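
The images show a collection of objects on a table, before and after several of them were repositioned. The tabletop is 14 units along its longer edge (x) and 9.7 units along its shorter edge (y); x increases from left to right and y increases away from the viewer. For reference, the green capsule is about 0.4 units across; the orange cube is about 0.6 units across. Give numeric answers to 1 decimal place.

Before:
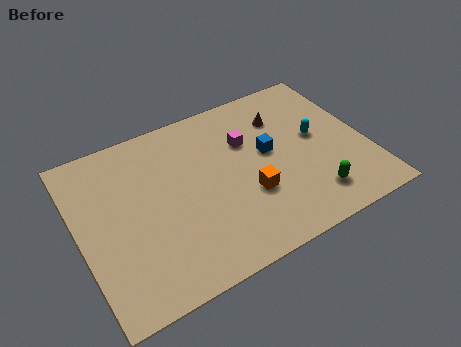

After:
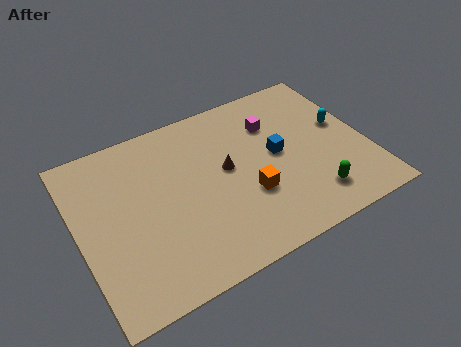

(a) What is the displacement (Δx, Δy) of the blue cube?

(0.4, -0.3)

The blue cube started near (9.3, 5.4) and ended near (9.7, 5.1).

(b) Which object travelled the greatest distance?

the brown cone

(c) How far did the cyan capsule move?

1.3

The cyan capsule moved from about (11.7, 5.3) to (13.0, 5.5), a distance of √(1.3² + 0.2²) ≈ 1.3.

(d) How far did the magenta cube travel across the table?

1.5

The magenta cube was near (8.4, 6.5) before and (9.8, 7.0) after, so it travelled √(1.4² + 0.5²) ≈ 1.5 units.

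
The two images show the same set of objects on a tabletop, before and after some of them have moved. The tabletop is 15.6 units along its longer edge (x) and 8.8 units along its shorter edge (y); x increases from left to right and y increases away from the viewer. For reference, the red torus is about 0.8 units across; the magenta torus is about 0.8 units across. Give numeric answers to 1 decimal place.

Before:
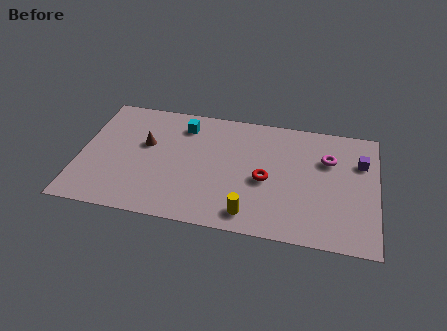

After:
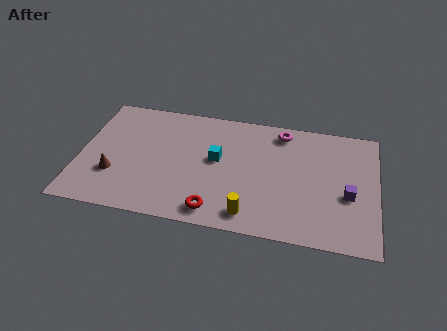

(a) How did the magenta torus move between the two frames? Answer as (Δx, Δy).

(-2.5, 1.6)

The magenta torus started near (13.0, 6.0) and ended near (10.5, 7.6).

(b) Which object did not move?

the yellow cylinder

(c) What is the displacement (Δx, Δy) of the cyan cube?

(1.9, -2.2)

From the two frames, the cyan cube sits at roughly (5.3, 7.1) before and (7.2, 4.9) after.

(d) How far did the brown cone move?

2.9

The brown cone was near (3.4, 5.3) before and (1.9, 2.8) after, so it travelled √(1.5² + 2.5²) ≈ 2.9 units.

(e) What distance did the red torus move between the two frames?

3.7

The red torus moved from about (9.8, 3.9) to (7.3, 1.2), a distance of √(2.5² + 2.7²) ≈ 3.7.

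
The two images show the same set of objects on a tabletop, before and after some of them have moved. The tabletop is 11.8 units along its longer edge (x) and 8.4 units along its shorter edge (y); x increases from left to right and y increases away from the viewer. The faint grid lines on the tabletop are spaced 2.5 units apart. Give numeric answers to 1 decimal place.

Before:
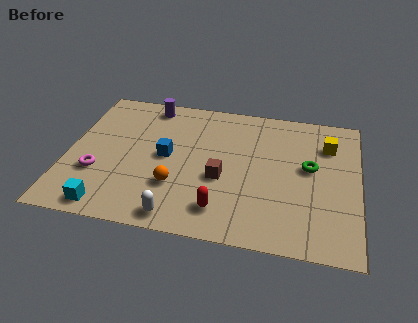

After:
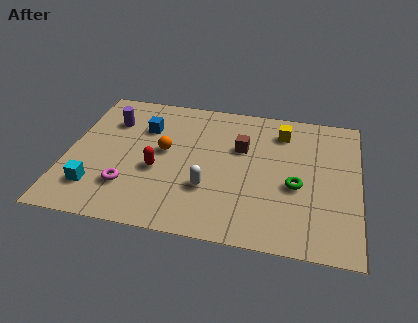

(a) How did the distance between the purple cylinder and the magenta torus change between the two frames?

-0.9

The distance was about 4.9 in the first image and 4.0 in the second, so they moved 0.9 units closer together.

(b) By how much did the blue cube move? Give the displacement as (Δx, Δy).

(-1.0, 1.6)

From the two frames, the blue cube sits at roughly (4.0, 4.3) before and (3.0, 5.9) after.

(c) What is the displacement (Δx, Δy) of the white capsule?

(1.1, 1.8)

From the two frames, the white capsule sits at roughly (4.7, 0.9) before and (5.8, 2.7) after.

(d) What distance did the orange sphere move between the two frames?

2.1

From (4.5, 2.6) to (3.9, 4.6), the orange sphere covered √(0.6² + 2.0²) ≈ 2.1 units.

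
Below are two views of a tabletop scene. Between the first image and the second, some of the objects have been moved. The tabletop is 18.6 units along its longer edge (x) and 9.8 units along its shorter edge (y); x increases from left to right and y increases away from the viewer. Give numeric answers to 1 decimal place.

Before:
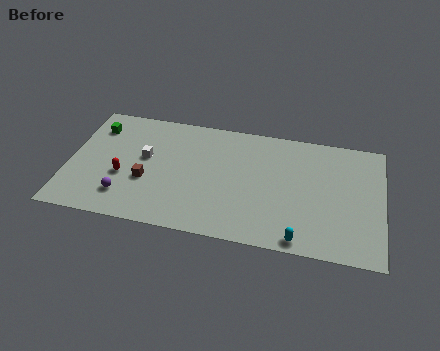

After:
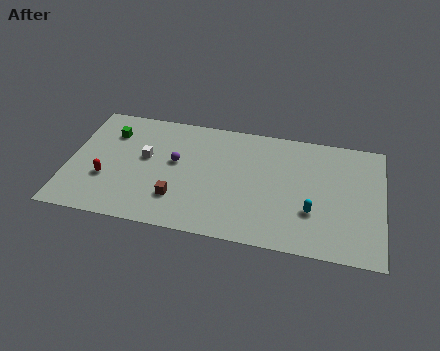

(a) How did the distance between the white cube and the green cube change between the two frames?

-0.9

The distance was about 3.7 in the first image and 2.8 in the second, so they moved 0.9 units closer together.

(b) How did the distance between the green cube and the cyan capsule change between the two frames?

-1.3

Before: roughly 14.2 units apart; after: 12.9. That's 1.3 units closer together.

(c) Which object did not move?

the white cube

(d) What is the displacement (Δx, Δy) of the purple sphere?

(2.8, 3.4)

The purple sphere was at about (3.5, 2.2) and moved to about (6.3, 5.6).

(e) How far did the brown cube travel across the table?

2.2

The brown cube was near (4.7, 3.7) before and (6.6, 2.6) after, so it travelled √(1.9² + 1.1²) ≈ 2.2 units.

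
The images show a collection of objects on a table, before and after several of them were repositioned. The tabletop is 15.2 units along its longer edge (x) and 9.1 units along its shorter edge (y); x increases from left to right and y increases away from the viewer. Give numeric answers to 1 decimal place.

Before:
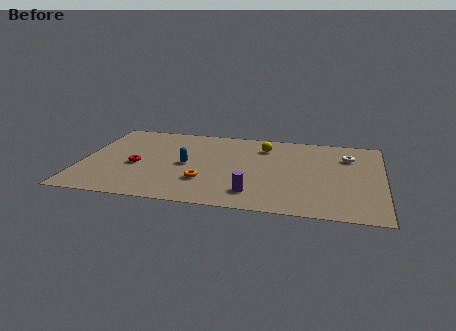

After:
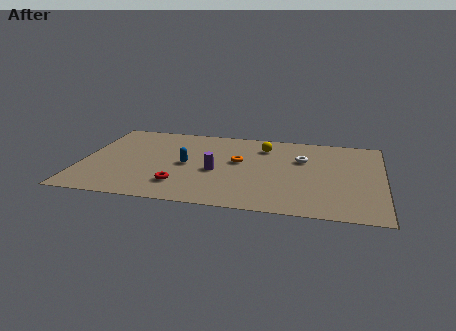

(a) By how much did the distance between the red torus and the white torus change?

-3.8

They were about 11.0 units apart before and 7.2 after — 3.8 units closer together.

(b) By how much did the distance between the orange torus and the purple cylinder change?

-1.0

Before: roughly 2.7 units apart; after: 1.7. That's 1.0 units closer together.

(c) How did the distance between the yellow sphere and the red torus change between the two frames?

-0.7

They were about 7.1 units apart before and 6.4 after — 0.7 units closer together.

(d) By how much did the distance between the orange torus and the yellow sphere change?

-3.0

The distance was about 5.2 in the first image and 2.2 in the second, so they moved 3.0 units closer together.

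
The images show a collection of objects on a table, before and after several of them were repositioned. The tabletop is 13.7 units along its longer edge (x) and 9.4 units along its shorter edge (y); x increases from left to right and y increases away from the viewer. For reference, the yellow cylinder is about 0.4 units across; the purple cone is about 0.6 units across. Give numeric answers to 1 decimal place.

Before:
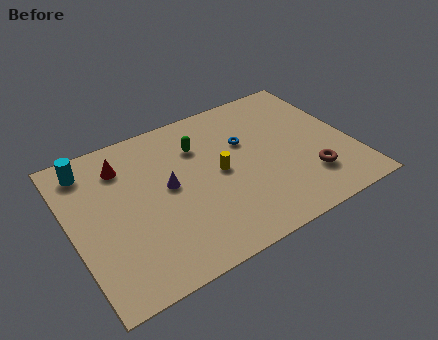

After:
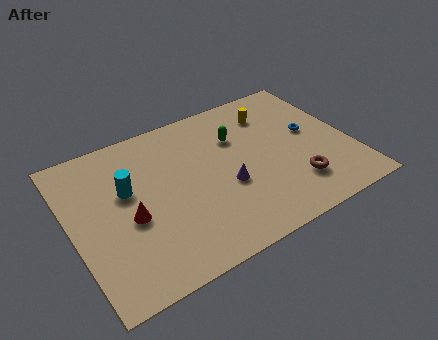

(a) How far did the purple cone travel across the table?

3.0

The purple cone moved from about (4.7, 5.0) to (7.4, 3.7), a distance of √(2.7² + 1.3²) ≈ 3.0.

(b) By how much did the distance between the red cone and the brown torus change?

-1.7

They were about 9.8 units apart before and 8.1 after — 1.7 units closer together.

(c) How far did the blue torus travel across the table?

3.3

The blue torus was near (8.7, 6.0) before and (11.9, 5.2) after, so it travelled √(3.2² + 0.8²) ≈ 3.3 units.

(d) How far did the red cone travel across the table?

3.3

From (2.8, 7.3) to (2.7, 4.0), the red cone covered √(0.1² + 3.3²) ≈ 3.3 units.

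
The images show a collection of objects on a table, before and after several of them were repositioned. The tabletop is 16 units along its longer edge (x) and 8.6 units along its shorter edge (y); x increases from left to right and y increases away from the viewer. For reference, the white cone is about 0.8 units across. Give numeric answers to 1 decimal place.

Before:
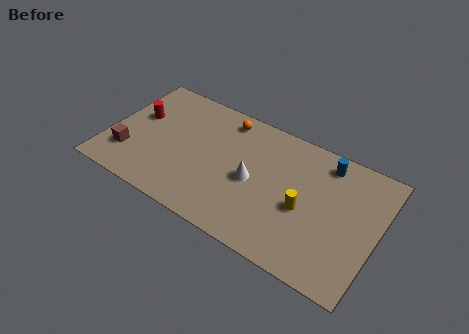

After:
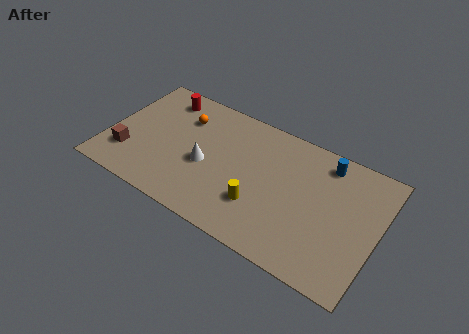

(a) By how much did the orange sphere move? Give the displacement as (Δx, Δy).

(-2.4, -1.1)

From the two frames, the orange sphere sits at roughly (6.5, 7.4) before and (4.1, 6.3) after.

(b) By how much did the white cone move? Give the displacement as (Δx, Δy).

(-2.8, -0.3)

The white cone started near (8.7, 4.0) and ended near (5.9, 3.7).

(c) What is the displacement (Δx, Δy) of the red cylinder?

(1.2, 2.0)

From the two frames, the red cylinder sits at roughly (1.5, 5.2) before and (2.7, 7.2) after.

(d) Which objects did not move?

the blue cylinder and the brown cube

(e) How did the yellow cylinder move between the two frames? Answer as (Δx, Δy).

(-2.5, -1.1)

From the two frames, the yellow cylinder sits at roughly (11.8, 3.7) before and (9.3, 2.6) after.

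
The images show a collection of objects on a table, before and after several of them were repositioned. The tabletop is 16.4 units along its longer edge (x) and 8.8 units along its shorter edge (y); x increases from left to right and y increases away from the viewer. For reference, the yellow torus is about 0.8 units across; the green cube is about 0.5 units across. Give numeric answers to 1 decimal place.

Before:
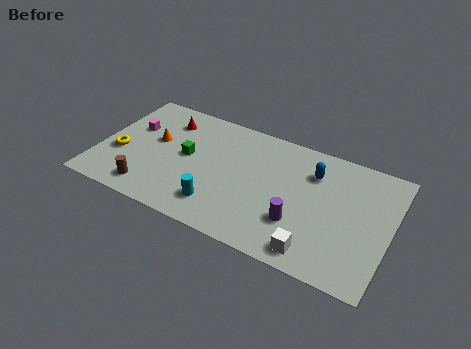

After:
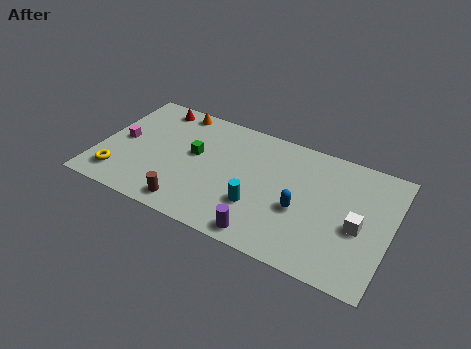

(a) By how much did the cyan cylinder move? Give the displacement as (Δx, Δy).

(2.1, 0.9)

The cyan cylinder started near (7.1, 1.9) and ended near (9.2, 2.8).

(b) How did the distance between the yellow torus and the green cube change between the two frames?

+1.2

They were about 3.9 units apart before and 5.1 after — 1.2 units further apart.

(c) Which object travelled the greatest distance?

the white cube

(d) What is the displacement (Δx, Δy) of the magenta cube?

(-0.4, -1.2)

The magenta cube started near (1.6, 5.6) and ended near (1.2, 4.4).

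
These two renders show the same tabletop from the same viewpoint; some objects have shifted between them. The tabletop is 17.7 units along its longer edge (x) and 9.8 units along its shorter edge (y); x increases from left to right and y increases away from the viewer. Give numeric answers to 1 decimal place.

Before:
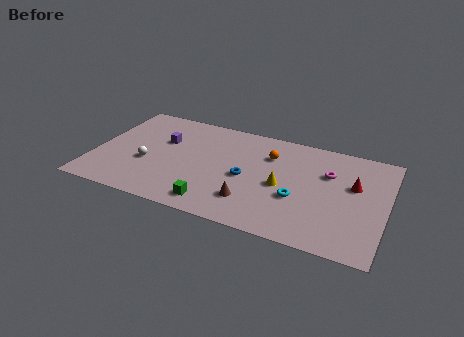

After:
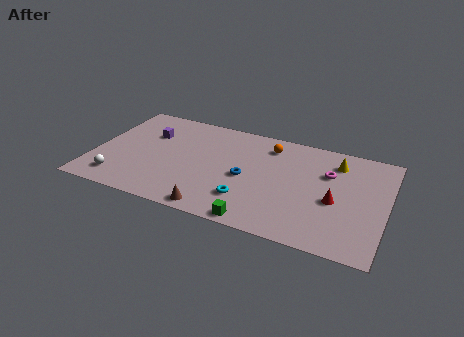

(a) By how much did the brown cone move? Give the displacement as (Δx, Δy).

(-2.0, -1.5)

The brown cone was at about (9.8, 2.4) and moved to about (7.8, 0.9).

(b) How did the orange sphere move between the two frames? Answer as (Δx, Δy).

(-0.1, 0.9)

From the two frames, the orange sphere sits at roughly (10.5, 7.1) before and (10.4, 8.0) after.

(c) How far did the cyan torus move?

3.1

The cyan torus moved from about (12.5, 3.7) to (9.6, 2.5), a distance of √(2.9² + 1.2²) ≈ 3.1.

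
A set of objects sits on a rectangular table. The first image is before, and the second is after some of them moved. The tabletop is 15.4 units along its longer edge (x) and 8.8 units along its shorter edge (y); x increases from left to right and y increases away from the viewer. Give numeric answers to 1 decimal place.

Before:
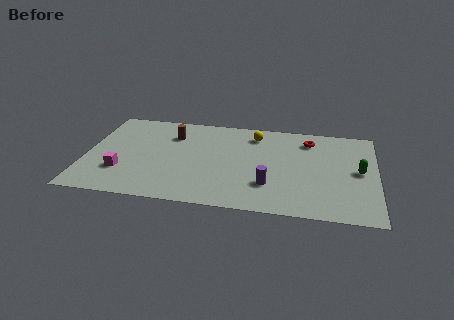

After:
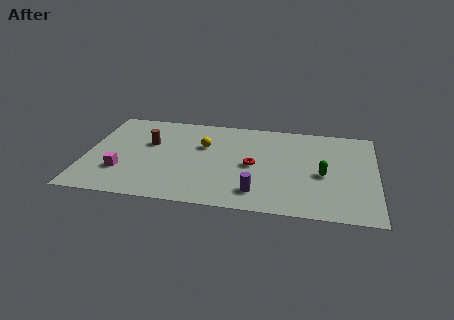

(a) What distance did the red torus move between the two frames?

4.1

From (11.8, 7.1) to (8.9, 4.2), the red torus covered √(2.9² + 2.9²) ≈ 4.1 units.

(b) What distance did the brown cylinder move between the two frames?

1.6

The brown cylinder was near (4.5, 6.5) before and (3.3, 5.5) after, so it travelled √(1.2² + 1.0²) ≈ 1.6 units.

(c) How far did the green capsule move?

2.0

From (14.5, 4.5) to (12.6, 3.9), the green capsule covered √(1.9² + 0.6²) ≈ 2.0 units.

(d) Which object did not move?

the magenta cube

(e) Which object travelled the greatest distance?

the red torus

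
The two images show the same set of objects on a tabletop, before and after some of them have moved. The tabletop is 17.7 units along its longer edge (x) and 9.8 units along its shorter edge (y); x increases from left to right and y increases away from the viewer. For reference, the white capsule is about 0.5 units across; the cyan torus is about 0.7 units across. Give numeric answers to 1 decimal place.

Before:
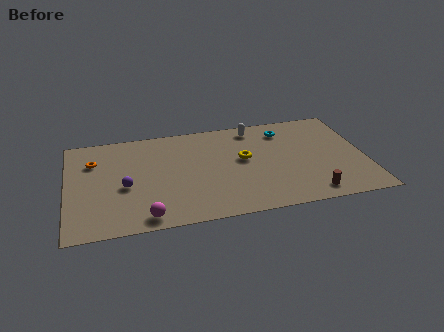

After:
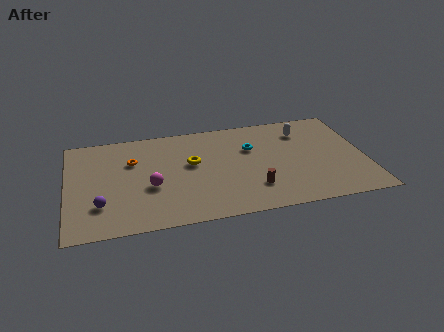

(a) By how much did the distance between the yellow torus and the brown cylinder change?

-0.9

The distance was about 5.6 in the first image and 4.7 in the second, so they moved 0.9 units closer together.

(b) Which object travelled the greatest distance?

the brown cylinder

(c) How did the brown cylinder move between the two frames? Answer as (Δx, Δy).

(-3.3, 1.2)

The brown cylinder started near (14.2, 1.3) and ended near (10.9, 2.5).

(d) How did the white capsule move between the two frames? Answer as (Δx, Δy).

(2.9, -0.9)

The white capsule started near (11.3, 8.5) and ended near (14.2, 7.6).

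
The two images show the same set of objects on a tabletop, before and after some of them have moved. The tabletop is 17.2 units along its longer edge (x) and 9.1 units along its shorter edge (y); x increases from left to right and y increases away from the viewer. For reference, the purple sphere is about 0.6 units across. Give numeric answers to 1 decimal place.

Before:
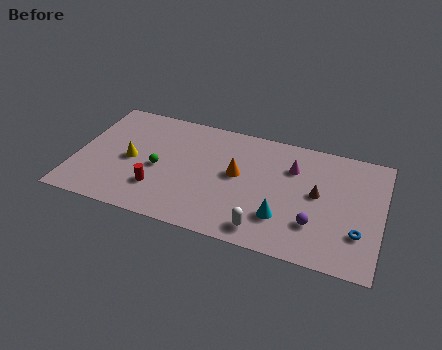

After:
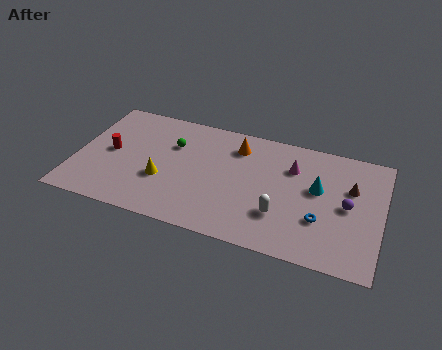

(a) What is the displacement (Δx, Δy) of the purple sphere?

(1.7, 1.9)

The purple sphere started near (13.6, 2.6) and ended near (15.3, 4.5).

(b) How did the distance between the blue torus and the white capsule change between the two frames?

-3.1

Before: roughly 5.3 units apart; after: 2.2. That's 3.1 units closer together.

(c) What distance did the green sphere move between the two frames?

2.2

From (4.7, 4.1) to (5.3, 6.2), the green sphere covered √(0.6² + 2.1²) ≈ 2.2 units.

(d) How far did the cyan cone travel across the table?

3.3

From (11.8, 2.5) to (13.6, 5.3), the cyan cone covered √(1.8² + 2.8²) ≈ 3.3 units.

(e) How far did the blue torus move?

2.1

The blue torus moved from about (16.0, 2.7) to (13.9, 3.0), a distance of √(2.1² + 0.3²) ≈ 2.1.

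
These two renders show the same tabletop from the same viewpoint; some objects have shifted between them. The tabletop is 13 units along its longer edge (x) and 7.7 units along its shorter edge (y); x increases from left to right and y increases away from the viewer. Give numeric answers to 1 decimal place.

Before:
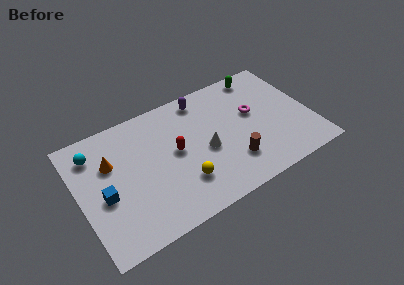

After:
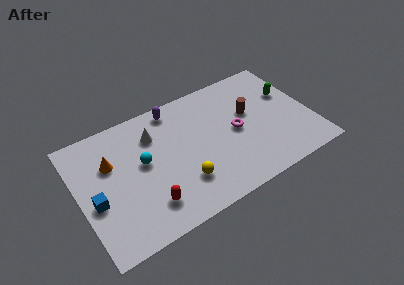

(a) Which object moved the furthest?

the white cone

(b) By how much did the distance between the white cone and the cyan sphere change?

-4.9

The distance was about 6.5 in the first image and 1.6 in the second, so they moved 4.9 units closer together.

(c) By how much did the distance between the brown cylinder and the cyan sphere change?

-2.2

The distance was about 8.3 in the first image and 6.1 in the second, so they moved 2.2 units closer together.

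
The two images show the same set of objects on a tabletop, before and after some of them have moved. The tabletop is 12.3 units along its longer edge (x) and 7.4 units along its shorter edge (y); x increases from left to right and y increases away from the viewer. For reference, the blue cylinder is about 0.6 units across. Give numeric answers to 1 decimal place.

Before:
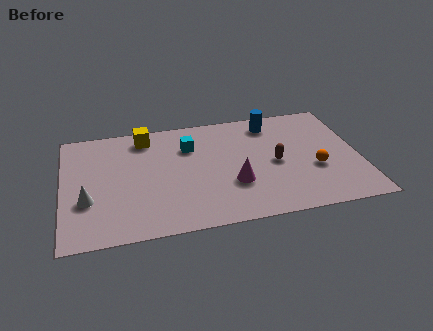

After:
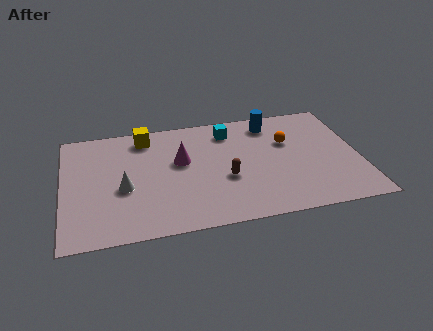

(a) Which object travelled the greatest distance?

the magenta cone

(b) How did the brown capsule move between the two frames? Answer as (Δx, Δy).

(-2.1, -0.6)

The brown capsule was at about (8.8, 3.5) and moved to about (6.7, 2.9).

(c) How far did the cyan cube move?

1.8

The cyan cube moved from about (5.3, 5.3) to (7.0, 6.0), a distance of √(1.7² + 0.7²) ≈ 1.8.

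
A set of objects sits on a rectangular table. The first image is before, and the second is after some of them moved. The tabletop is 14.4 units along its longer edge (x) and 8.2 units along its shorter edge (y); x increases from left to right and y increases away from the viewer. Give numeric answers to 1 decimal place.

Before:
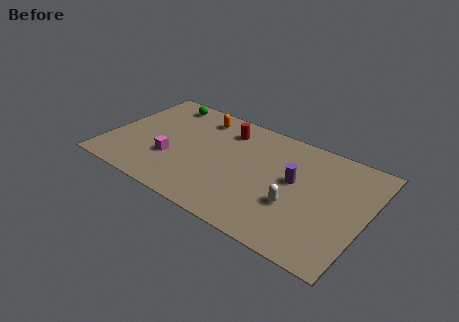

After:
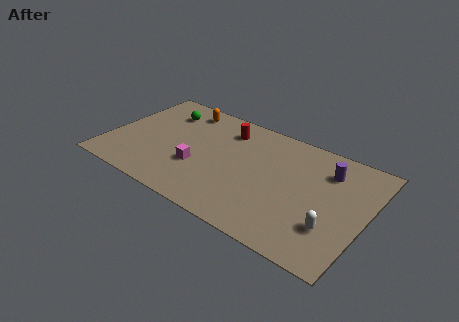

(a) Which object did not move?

the red cylinder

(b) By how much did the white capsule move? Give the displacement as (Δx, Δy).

(2.1, -0.5)

From the two frames, the white capsule sits at roughly (10.7, 2.9) before and (12.8, 2.4) after.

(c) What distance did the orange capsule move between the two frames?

1.0

The orange capsule was near (4.6, 6.8) before and (3.6, 7.0) after, so it travelled √(1.0² + 0.2²) ≈ 1.0 units.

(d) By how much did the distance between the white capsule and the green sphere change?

+1.6

They were about 9.3 units apart before and 10.9 after — 1.6 units further apart.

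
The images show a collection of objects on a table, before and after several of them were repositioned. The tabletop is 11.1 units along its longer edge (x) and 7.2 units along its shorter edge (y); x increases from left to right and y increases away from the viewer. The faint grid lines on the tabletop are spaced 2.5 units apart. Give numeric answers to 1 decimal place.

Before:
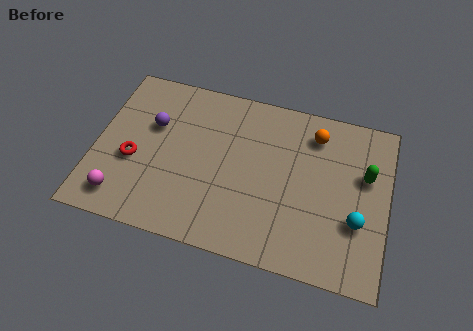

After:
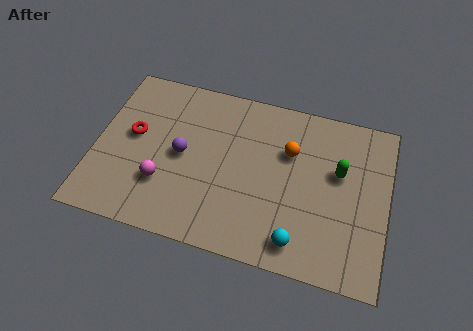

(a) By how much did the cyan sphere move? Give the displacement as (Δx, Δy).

(-2.1, -1.4)

The cyan sphere started near (10.0, 2.5) and ended near (7.9, 1.1).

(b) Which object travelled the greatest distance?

the cyan sphere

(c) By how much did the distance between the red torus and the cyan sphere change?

-1.4

They were about 8.5 units apart before and 7.1 after — 1.4 units closer together.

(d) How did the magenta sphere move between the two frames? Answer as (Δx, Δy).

(1.5, 1.0)

From the two frames, the magenta sphere sits at roughly (1.2, 1.2) before and (2.7, 2.2) after.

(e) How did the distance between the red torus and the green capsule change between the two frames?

-1.0

The distance was about 8.8 in the first image and 7.8 in the second, so they moved 1.0 units closer together.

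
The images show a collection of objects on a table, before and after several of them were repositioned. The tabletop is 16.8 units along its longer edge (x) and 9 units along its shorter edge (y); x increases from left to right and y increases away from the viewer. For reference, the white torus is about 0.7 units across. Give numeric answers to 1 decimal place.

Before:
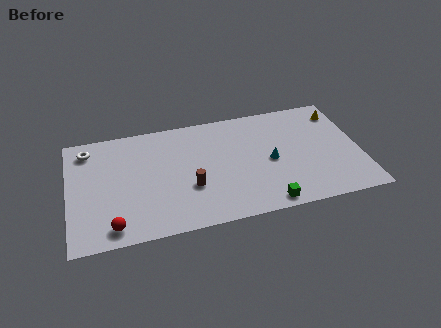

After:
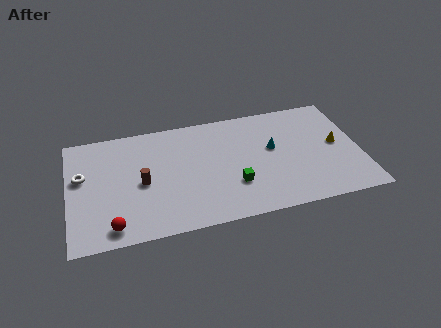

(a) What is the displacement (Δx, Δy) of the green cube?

(-1.7, 1.9)

From the two frames, the green cube sits at roughly (11.1, 0.9) before and (9.4, 2.8) after.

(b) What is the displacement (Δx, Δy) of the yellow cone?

(-0.4, -2.6)

The yellow cone was at about (15.9, 7.3) and moved to about (15.5, 4.7).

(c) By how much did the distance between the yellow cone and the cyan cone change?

-1.6

They were about 5.3 units apart before and 3.7 after — 1.6 units closer together.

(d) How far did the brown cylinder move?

2.9

The brown cylinder moved from about (6.9, 3.2) to (4.2, 4.2), a distance of √(2.7² + 1.0²) ≈ 2.9.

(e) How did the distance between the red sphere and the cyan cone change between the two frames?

+0.5

They were about 9.7 units apart before and 10.2 after — 0.5 units further apart.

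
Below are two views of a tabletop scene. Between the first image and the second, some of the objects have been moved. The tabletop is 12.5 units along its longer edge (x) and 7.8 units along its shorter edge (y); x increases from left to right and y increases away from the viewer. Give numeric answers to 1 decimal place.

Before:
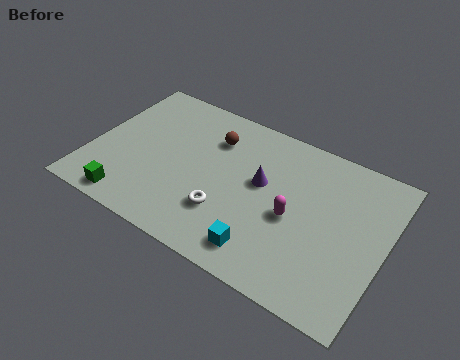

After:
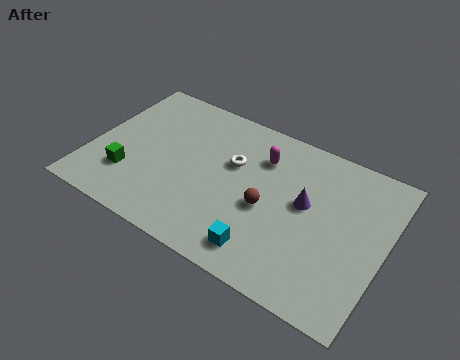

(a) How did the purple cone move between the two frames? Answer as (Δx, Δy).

(1.9, -0.1)

From the two frames, the purple cone sits at roughly (7.2, 4.5) before and (9.1, 4.4) after.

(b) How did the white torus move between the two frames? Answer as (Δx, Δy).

(-0.1, 2.6)

The white torus was at about (6.0, 2.3) and moved to about (5.9, 4.9).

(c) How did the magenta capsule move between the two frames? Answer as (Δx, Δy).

(-1.7, 2.3)

The magenta capsule was at about (8.7, 3.5) and moved to about (7.0, 5.8).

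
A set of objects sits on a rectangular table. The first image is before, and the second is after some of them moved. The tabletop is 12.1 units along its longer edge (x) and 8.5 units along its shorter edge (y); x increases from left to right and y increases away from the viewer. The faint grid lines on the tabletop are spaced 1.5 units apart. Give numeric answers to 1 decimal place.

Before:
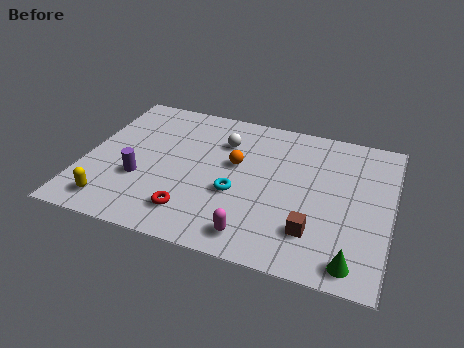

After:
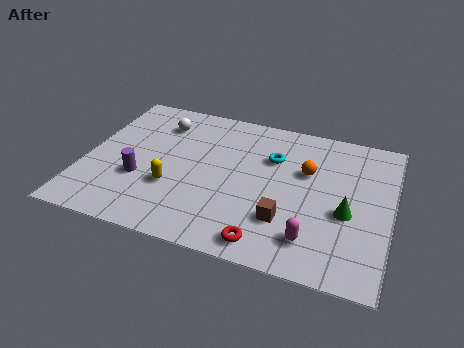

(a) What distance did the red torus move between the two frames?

3.1

From (4.5, 1.7) to (7.5, 1.0), the red torus covered √(3.0² + 0.7²) ≈ 3.1 units.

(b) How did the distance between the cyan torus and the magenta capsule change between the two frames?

+2.2

Before: roughly 2.3 units apart; after: 4.5. That's 2.2 units further apart.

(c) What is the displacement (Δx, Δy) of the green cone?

(-0.4, 2.5)

The green cone started near (10.8, 1.0) and ended near (10.4, 3.5).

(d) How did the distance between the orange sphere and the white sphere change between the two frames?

+4.8

Before: roughly 1.3 units apart; after: 6.1. That's 4.8 units further apart.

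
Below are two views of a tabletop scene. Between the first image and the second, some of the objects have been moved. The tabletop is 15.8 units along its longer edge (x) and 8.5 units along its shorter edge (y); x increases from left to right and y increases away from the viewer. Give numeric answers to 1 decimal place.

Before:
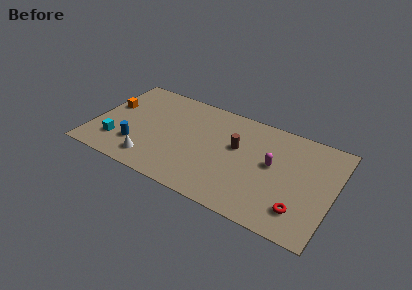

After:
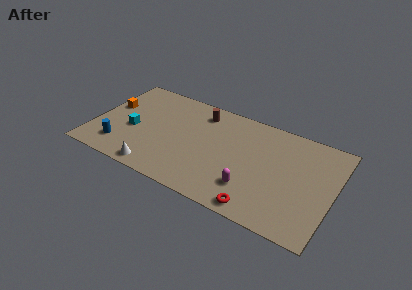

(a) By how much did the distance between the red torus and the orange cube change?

-2.1

Before: roughly 13.4 units apart; after: 11.3. That's 2.1 units closer together.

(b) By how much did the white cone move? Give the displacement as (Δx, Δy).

(0.4, -0.6)

The white cone started near (4.2, 1.5) and ended near (4.6, 0.9).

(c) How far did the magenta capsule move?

2.7

The magenta capsule was near (11.8, 4.7) before and (10.7, 2.2) after, so it travelled √(1.1² + 2.5²) ≈ 2.7 units.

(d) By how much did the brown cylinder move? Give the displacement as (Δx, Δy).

(-2.7, 1.9)

From the two frames, the brown cylinder sits at roughly (9.4, 5.1) before and (6.7, 7.0) after.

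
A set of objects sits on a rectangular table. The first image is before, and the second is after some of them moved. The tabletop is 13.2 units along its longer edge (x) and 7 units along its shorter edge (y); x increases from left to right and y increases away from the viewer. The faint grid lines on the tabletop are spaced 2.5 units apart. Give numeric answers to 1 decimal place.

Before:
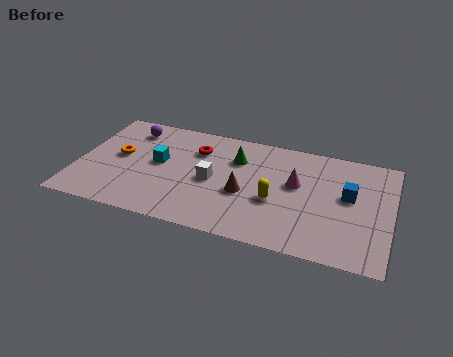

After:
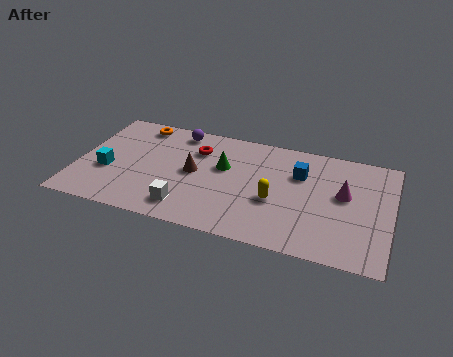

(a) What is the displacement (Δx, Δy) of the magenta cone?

(2.0, -0.1)

From the two frames, the magenta cone sits at roughly (9.2, 4.1) before and (11.2, 4.0) after.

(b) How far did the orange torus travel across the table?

2.4

The orange torus was near (1.7, 3.8) before and (2.3, 6.1) after, so it travelled √(0.6² + 2.3²) ≈ 2.4 units.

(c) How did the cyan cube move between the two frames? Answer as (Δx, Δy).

(-2.1, -1.1)

From the two frames, the cyan cube sits at roughly (3.4, 3.8) before and (1.3, 2.7) after.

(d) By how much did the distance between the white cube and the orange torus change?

+1.4

Before: roughly 4.0 units apart; after: 5.4. That's 1.4 units further apart.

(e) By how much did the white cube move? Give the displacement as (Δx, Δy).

(-0.9, -2.0)

The white cube started near (5.7, 3.3) and ended near (4.8, 1.3).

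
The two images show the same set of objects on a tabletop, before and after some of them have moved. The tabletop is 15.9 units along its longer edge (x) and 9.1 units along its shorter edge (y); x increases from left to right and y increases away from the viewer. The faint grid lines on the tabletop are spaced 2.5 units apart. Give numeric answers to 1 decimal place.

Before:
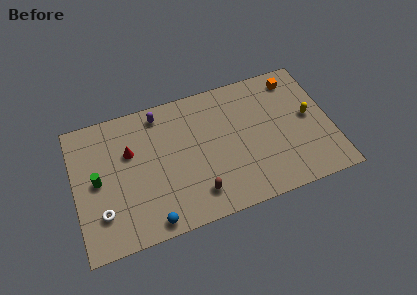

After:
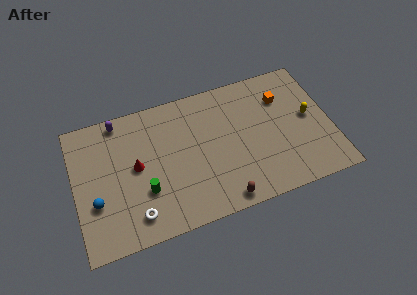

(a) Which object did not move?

the yellow capsule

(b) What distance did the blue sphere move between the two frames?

3.9

The blue sphere was near (4.4, 0.9) before and (1.2, 3.2) after, so it travelled √(3.2² + 2.3²) ≈ 3.9 units.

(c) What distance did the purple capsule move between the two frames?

2.5

The purple capsule moved from about (5.5, 7.9) to (3.0, 8.2), a distance of √(2.5² + 0.3²) ≈ 2.5.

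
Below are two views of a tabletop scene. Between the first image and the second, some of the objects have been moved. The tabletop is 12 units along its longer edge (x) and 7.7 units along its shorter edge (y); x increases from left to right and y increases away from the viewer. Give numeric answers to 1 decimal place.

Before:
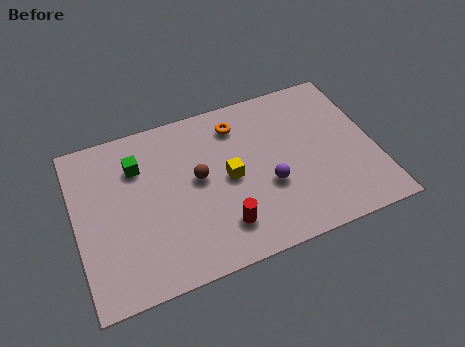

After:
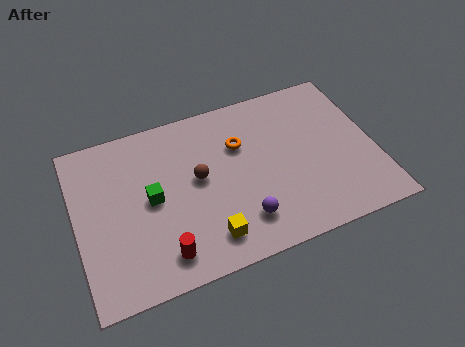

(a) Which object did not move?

the brown sphere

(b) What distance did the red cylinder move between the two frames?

2.4

From (5.6, 1.7) to (3.2, 1.3), the red cylinder covered √(2.4² + 0.4²) ≈ 2.4 units.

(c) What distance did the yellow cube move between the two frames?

2.6

The yellow cube was near (6.1, 3.8) before and (5.0, 1.4) after, so it travelled √(1.1² + 2.4²) ≈ 2.6 units.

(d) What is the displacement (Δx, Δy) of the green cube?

(0.4, -1.7)

The green cube was at about (2.6, 5.6) and moved to about (3.0, 3.9).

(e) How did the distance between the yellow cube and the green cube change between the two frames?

-0.7

They were about 3.9 units apart before and 3.2 after — 0.7 units closer together.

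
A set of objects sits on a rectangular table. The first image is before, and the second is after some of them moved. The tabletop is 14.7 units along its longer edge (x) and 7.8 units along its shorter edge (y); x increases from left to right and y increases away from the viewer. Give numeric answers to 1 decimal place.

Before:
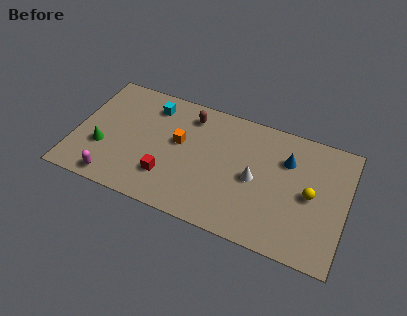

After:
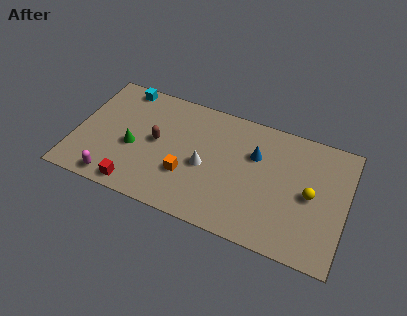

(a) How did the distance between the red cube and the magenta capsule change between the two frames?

-1.8

They were about 3.0 units apart before and 1.2 after — 1.8 units closer together.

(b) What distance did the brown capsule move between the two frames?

2.8

The brown capsule moved from about (6.0, 6.4) to (4.4, 4.1), a distance of √(1.6² + 2.3²) ≈ 2.8.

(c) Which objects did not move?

the magenta capsule and the yellow sphere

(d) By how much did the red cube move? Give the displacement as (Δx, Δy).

(-1.6, -1.2)

The red cube started near (5.2, 2.1) and ended near (3.6, 0.9).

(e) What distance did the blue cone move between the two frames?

1.7

From (11.4, 5.5) to (9.7, 5.2), the blue cone covered √(1.7² + 0.3²) ≈ 1.7 units.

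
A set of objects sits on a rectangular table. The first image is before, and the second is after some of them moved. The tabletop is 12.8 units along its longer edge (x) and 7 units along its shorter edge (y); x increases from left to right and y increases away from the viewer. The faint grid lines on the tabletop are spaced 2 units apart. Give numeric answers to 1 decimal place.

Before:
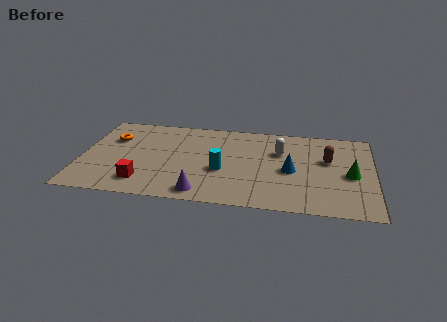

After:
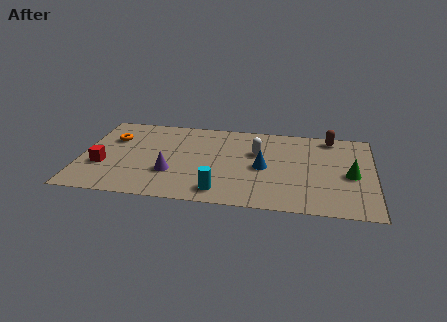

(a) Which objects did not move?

the orange torus and the green cone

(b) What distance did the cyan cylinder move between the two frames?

1.7

The cyan cylinder moved from about (6.2, 2.8) to (6.2, 1.1), a distance of √(0.0² + 1.7²) ≈ 1.7.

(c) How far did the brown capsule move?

1.9

The brown capsule moved from about (10.8, 4.3) to (10.9, 6.2), a distance of √(0.1² + 1.9²) ≈ 1.9.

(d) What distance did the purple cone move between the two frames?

2.0

From (5.4, 0.9) to (4.0, 2.3), the purple cone covered √(1.4² + 1.4²) ≈ 2.0 units.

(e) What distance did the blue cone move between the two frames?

1.2

From (9.2, 3.2) to (8.0, 3.3), the blue cone covered √(1.2² + 0.1²) ≈ 1.2 units.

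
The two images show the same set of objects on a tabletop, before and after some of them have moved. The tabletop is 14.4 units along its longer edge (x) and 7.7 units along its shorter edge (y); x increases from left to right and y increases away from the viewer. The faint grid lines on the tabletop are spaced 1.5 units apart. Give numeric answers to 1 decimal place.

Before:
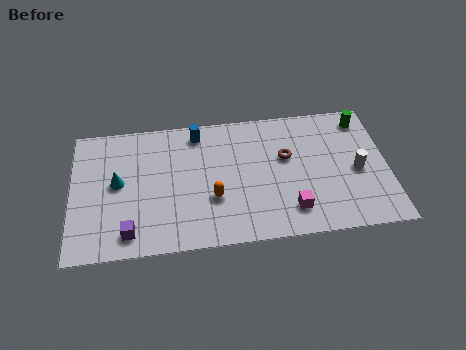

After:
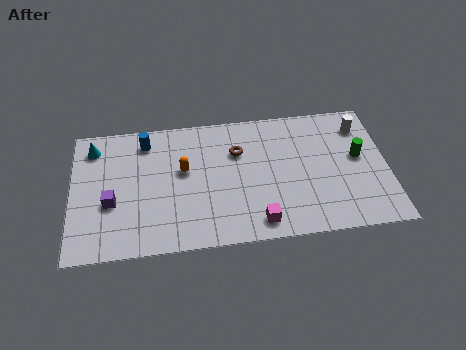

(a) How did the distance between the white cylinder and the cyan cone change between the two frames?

+1.4

Before: roughly 10.9 units apart; after: 12.3. That's 1.4 units further apart.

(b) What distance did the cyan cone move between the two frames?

2.5

The cyan cone moved from about (2.1, 4.1) to (1.0, 6.3), a distance of √(1.1² + 2.2²) ≈ 2.5.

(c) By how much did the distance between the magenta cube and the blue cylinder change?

+0.8

They were about 6.5 units apart before and 7.3 after — 0.8 units further apart.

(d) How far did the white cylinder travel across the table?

2.6

The white cylinder was near (13.0, 3.5) before and (13.3, 6.1) after, so it travelled √(0.3² + 2.6²) ≈ 2.6 units.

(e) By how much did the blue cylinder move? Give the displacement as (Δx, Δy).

(-2.4, -0.2)

The blue cylinder was at about (5.8, 6.6) and moved to about (3.4, 6.4).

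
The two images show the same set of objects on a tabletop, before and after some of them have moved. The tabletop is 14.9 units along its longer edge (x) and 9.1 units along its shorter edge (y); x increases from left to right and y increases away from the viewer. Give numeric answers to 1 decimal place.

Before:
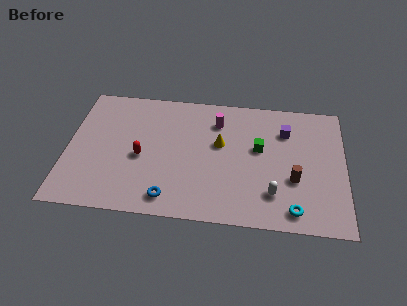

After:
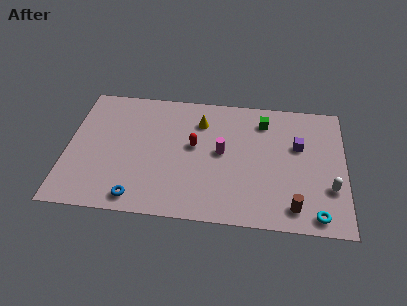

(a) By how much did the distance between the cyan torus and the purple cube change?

-0.7

The distance was about 5.5 in the first image and 4.8 in the second, so they moved 0.7 units closer together.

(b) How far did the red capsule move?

3.0

The red capsule was near (4.0, 4.0) before and (6.8, 5.1) after, so it travelled √(2.8² + 1.1²) ≈ 3.0 units.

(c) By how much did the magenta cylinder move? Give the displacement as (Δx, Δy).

(0.3, -2.2)

From the two frames, the magenta cylinder sits at roughly (8.0, 7.0) before and (8.3, 4.8) after.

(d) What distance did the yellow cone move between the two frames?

1.9

From (8.2, 5.4) to (7.1, 6.9), the yellow cone covered √(1.1² + 1.5²) ≈ 1.9 units.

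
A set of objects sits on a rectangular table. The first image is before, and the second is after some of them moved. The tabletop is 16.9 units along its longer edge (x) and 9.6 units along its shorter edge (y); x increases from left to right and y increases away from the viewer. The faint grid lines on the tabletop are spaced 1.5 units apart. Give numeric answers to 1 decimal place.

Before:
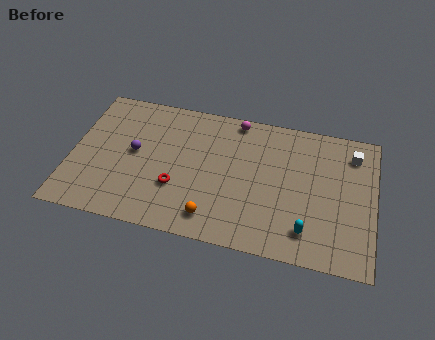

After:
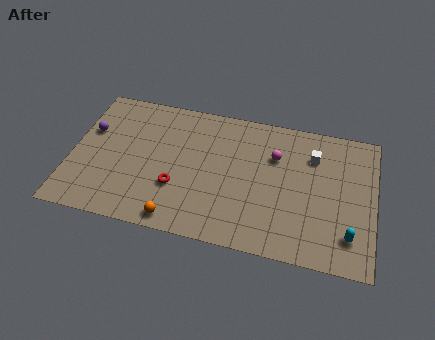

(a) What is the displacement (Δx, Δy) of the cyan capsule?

(2.3, 0.2)

The cyan capsule was at about (13.3, 1.9) and moved to about (15.6, 2.1).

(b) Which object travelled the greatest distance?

the magenta sphere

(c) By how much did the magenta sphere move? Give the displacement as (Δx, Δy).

(2.3, -2.1)

The magenta sphere started near (9.0, 8.7) and ended near (11.3, 6.6).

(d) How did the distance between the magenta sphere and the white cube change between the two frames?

-4.5

The distance was about 6.7 in the first image and 2.2 in the second, so they moved 4.5 units closer together.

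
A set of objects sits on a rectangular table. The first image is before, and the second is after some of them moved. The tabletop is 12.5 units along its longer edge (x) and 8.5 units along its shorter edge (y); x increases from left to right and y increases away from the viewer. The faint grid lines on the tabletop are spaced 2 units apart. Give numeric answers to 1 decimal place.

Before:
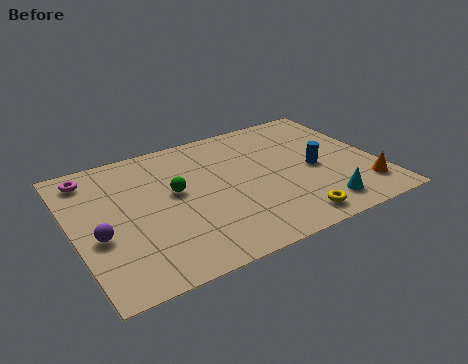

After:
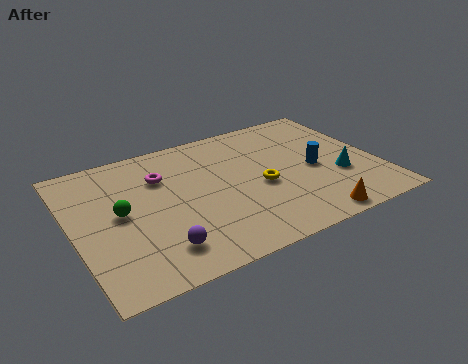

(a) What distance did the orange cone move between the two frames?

2.6

From (11.6, 1.8) to (9.2, 0.8), the orange cone covered √(2.4² + 1.0²) ≈ 2.6 units.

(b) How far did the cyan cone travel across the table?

1.9

The cyan cone was near (9.7, 1.4) before and (10.8, 3.0) after, so it travelled √(1.1² + 1.6²) ≈ 1.9 units.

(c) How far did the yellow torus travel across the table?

2.7

From (8.4, 1.1) to (7.6, 3.7), the yellow torus covered √(0.8² + 2.6²) ≈ 2.7 units.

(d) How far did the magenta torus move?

3.0

From (1.0, 7.2) to (3.8, 6.0), the magenta torus covered √(2.8² + 1.2²) ≈ 3.0 units.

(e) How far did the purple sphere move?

2.8

The purple sphere was near (0.9, 3.4) before and (3.1, 1.7) after, so it travelled √(2.2² + 1.7²) ≈ 2.8 units.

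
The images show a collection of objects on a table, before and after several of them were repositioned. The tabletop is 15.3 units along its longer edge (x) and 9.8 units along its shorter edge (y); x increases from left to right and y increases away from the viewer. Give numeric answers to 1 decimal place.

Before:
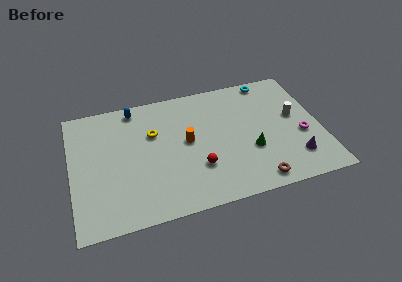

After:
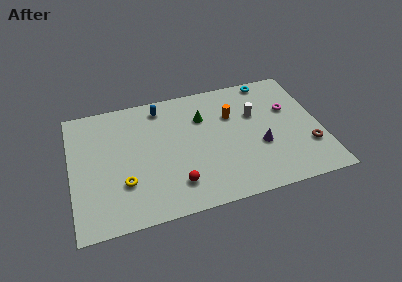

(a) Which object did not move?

the cyan torus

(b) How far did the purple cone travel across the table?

2.5

From (13.5, 2.2) to (11.5, 3.7), the purple cone covered √(2.0² + 1.5²) ≈ 2.5 units.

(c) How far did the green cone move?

4.3

The green cone moved from about (10.9, 3.5) to (8.2, 6.9), a distance of √(2.7² + 3.4²) ≈ 4.3.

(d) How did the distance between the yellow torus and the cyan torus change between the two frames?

+3.3

Before: roughly 7.8 units apart; after: 11.1. That's 3.3 units further apart.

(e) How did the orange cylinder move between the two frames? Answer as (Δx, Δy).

(2.9, 1.4)

The orange cylinder started near (7.1, 5.2) and ended near (10.0, 6.6).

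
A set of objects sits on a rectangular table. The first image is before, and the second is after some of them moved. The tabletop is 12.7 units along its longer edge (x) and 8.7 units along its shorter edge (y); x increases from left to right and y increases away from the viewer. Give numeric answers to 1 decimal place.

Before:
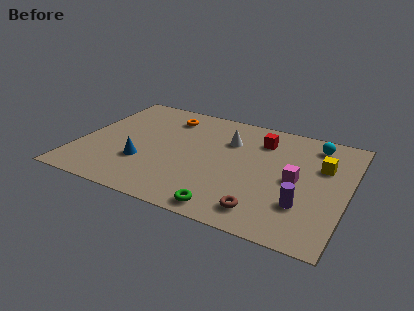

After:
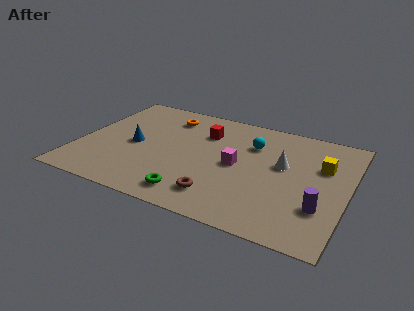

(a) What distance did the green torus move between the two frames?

1.7

From (7.5, 0.9) to (5.8, 1.3), the green torus covered √(1.7² + 0.4²) ≈ 1.7 units.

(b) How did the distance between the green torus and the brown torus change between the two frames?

-0.4

They were about 1.7 units apart before and 1.3 after — 0.4 units closer together.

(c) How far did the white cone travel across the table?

2.9

The white cone moved from about (6.9, 6.1) to (9.6, 5.1), a distance of √(2.7² + 1.0²) ≈ 2.9.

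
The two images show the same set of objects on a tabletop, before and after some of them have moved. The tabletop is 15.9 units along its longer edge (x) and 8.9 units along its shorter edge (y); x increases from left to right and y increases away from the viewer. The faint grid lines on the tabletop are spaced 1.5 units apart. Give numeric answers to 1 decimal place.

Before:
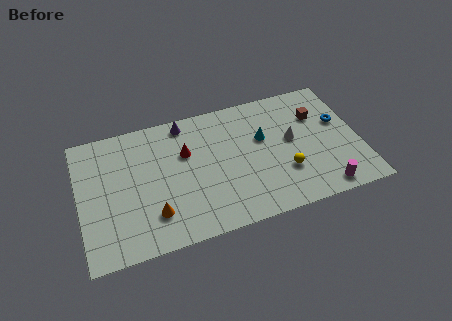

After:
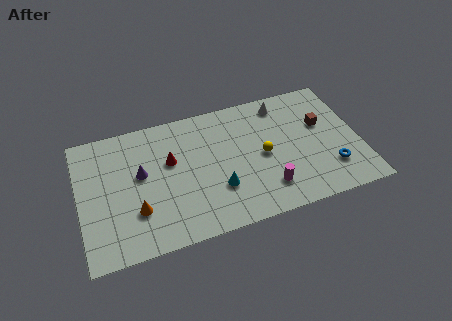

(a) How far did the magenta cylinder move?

3.3

From (13.5, 1.0) to (10.4, 2.0), the magenta cylinder covered √(3.1² + 1.0²) ≈ 3.3 units.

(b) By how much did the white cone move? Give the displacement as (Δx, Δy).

(-0.3, 2.7)

The white cone was at about (12.1, 4.9) and moved to about (11.8, 7.6).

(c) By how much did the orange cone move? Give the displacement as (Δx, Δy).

(-0.9, 0.5)

From the two frames, the orange cone sits at roughly (4.0, 2.2) before and (3.1, 2.7) after.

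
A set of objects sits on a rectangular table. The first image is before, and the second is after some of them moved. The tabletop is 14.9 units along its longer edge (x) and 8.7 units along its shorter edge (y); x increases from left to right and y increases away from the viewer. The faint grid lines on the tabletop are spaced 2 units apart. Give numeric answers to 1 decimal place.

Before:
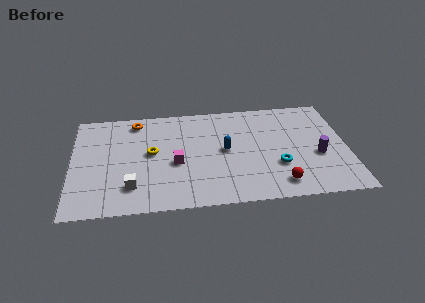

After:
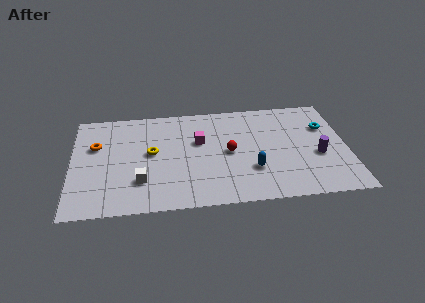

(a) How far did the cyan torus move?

4.0

The cyan torus moved from about (11.1, 2.9) to (13.8, 5.9), a distance of √(2.7² + 3.0²) ≈ 4.0.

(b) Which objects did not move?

the yellow torus and the purple cylinder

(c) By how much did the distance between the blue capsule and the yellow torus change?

+1.8

They were about 4.0 units apart before and 5.8 after — 1.8 units further apart.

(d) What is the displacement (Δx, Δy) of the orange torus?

(-2.2, -1.9)

The orange torus started near (3.5, 7.5) and ended near (1.3, 5.6).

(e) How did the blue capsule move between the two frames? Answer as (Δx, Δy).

(1.4, -1.8)

From the two frames, the blue capsule sits at roughly (8.3, 4.5) before and (9.7, 2.7) after.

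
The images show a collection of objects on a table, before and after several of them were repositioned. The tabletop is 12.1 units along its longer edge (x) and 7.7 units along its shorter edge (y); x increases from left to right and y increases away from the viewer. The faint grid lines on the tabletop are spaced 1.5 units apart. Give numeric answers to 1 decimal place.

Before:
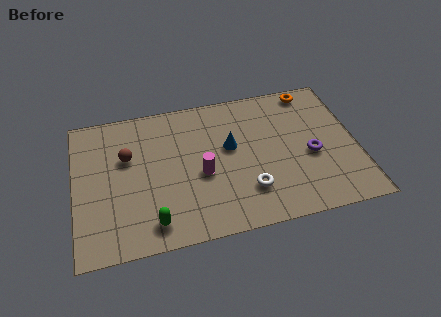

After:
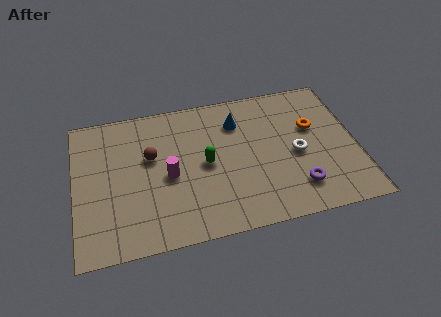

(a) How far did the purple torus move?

1.7

The purple torus moved from about (10.1, 3.3) to (9.4, 1.7), a distance of √(0.7² + 1.6²) ≈ 1.7.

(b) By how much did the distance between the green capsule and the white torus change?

-0.3

Before: roughly 4.2 units apart; after: 3.9. That's 0.3 units closer together.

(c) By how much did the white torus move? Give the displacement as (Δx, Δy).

(2.2, 1.5)

The white torus was at about (7.3, 2.0) and moved to about (9.5, 3.5).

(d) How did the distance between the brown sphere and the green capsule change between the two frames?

-1.3

They were about 3.8 units apart before and 2.5 after — 1.3 units closer together.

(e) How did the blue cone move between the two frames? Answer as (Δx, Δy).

(0.4, 1.3)

The blue cone was at about (6.7, 4.5) and moved to about (7.1, 5.8).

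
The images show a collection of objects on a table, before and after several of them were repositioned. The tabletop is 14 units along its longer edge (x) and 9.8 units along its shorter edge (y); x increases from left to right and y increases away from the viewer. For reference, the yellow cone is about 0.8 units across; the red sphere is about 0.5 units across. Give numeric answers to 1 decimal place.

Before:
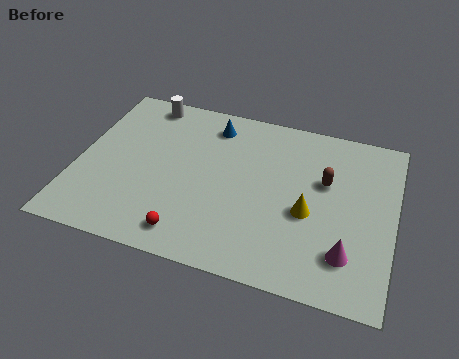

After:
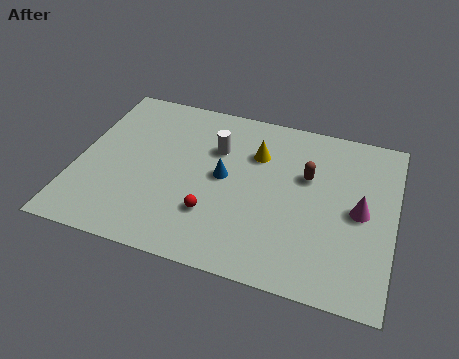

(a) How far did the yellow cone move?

3.8

The yellow cone moved from about (10.3, 4.1) to (7.8, 6.9), a distance of √(2.5² + 2.8²) ≈ 3.8.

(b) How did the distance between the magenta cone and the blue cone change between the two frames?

-2.6

The distance was about 8.6 in the first image and 6.0 in the second, so they moved 2.6 units closer together.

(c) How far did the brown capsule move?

0.8

The brown capsule was near (10.9, 6.1) before and (10.1, 6.2) after, so it travelled √(0.8² + 0.1²) ≈ 0.8 units.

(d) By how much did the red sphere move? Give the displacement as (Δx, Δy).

(0.9, 1.4)

From the two frames, the red sphere sits at roughly (5.3, 1.4) before and (6.2, 2.8) after.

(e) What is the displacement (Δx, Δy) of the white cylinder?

(3.4, -2.0)

The white cylinder started near (2.6, 8.7) and ended near (6.0, 6.7).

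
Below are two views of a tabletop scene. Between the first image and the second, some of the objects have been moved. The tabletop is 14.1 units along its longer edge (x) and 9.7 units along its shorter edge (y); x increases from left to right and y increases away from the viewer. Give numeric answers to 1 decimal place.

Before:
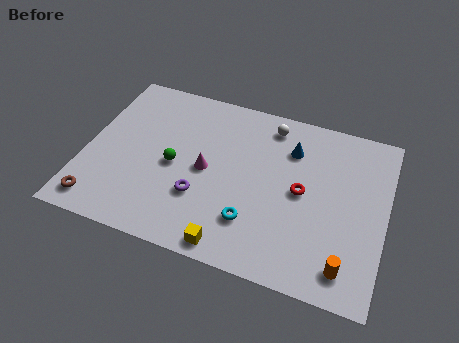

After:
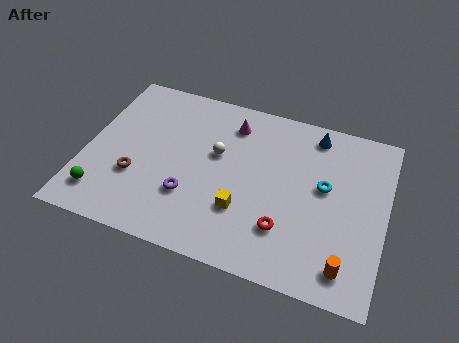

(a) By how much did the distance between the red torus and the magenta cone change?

+1.5

The distance was about 4.5 in the first image and 6.0 in the second, so they moved 1.5 units further apart.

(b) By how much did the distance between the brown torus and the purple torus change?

-2.3

The distance was about 4.9 in the first image and 2.6 in the second, so they moved 2.3 units closer together.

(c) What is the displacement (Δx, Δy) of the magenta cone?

(0.9, 3.1)

From the two frames, the magenta cone sits at roughly (5.7, 4.7) before and (6.6, 7.8) after.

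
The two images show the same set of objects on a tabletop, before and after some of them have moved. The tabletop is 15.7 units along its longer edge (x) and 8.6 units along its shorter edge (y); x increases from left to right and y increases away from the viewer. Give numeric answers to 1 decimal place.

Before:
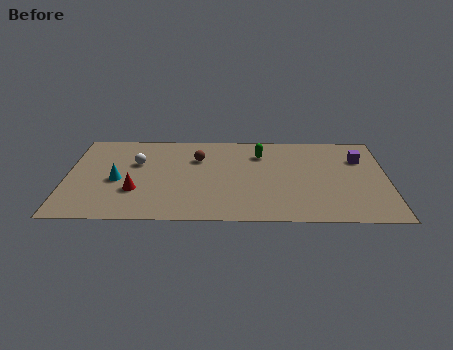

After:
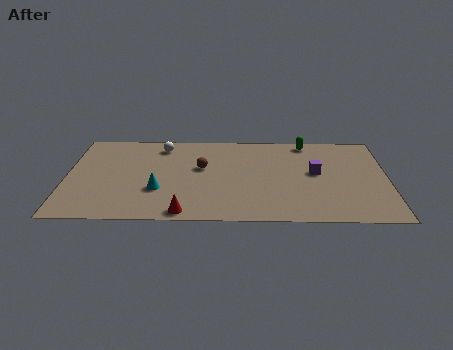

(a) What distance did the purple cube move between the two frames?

2.6

From (14.4, 6.1) to (12.2, 4.7), the purple cube covered √(2.2² + 1.4²) ≈ 2.6 units.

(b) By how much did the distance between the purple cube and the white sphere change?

-3.0

They were about 11.0 units apart before and 8.0 after — 3.0 units closer together.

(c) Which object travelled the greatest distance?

the red cone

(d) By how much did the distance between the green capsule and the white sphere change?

+1.0

They were about 6.2 units apart before and 7.2 after — 1.0 units further apart.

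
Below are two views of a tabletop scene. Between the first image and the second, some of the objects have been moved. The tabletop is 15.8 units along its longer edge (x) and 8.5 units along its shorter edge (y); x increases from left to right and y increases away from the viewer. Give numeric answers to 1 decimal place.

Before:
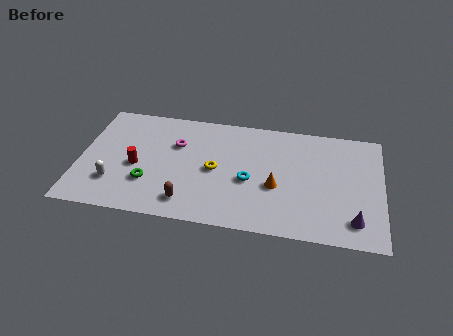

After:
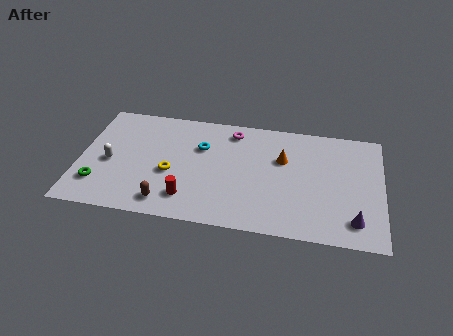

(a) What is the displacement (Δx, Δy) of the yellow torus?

(-2.3, -0.6)

The yellow torus was at about (7.1, 4.1) and moved to about (4.8, 3.5).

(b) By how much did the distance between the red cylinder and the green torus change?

+3.4

The distance was about 1.3 in the first image and 4.7 in the second, so they moved 3.4 units further apart.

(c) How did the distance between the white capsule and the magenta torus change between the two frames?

+2.6

They were about 4.6 units apart before and 7.2 after — 2.6 units further apart.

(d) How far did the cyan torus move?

3.3

The cyan torus moved from about (8.9, 3.6) to (6.3, 5.7), a distance of √(2.6² + 2.1²) ≈ 3.3.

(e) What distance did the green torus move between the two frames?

2.6

The green torus was near (3.7, 2.6) before and (1.1, 2.1) after, so it travelled √(2.6² + 0.5²) ≈ 2.6 units.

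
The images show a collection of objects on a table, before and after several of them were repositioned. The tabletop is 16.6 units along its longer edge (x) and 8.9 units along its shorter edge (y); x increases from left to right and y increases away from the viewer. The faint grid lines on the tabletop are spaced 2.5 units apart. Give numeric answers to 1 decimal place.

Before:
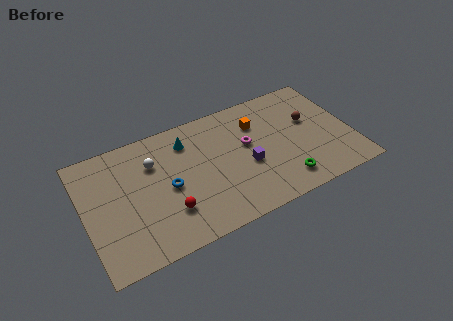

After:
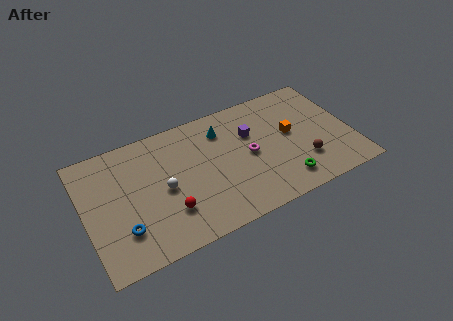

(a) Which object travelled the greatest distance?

the blue torus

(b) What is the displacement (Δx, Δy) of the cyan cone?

(2.2, -0.1)

From the two frames, the cyan cone sits at roughly (6.6, 7.0) before and (8.8, 6.9) after.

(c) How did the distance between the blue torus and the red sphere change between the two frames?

+1.1

They were about 1.7 units apart before and 2.8 after — 1.1 units further apart.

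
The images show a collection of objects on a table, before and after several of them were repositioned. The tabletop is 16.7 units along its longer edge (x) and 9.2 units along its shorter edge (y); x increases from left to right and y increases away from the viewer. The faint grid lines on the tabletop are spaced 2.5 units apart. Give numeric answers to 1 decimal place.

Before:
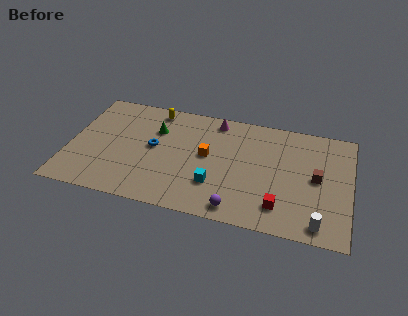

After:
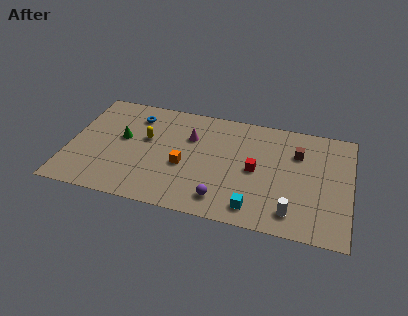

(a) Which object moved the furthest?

the red cube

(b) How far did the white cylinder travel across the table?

1.7

The white cylinder was near (15.0, 1.1) before and (13.4, 1.6) after, so it travelled √(1.6² + 0.5²) ≈ 1.7 units.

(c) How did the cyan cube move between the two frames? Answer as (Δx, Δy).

(2.4, -1.3)

From the two frames, the cyan cube sits at roughly (8.8, 2.7) before and (11.2, 1.4) after.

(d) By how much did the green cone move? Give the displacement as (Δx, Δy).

(-1.9, -1.2)

From the two frames, the green cone sits at roughly (5.0, 6.4) before and (3.1, 5.2) after.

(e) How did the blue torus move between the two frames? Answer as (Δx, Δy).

(-1.3, 2.4)

The blue torus started near (5.0, 4.9) and ended near (3.7, 7.3).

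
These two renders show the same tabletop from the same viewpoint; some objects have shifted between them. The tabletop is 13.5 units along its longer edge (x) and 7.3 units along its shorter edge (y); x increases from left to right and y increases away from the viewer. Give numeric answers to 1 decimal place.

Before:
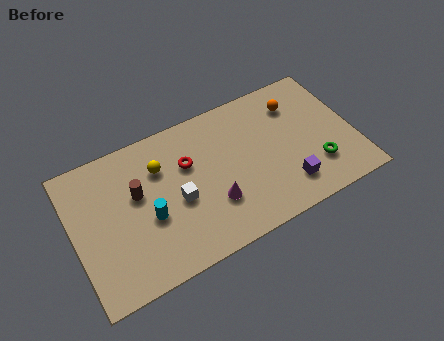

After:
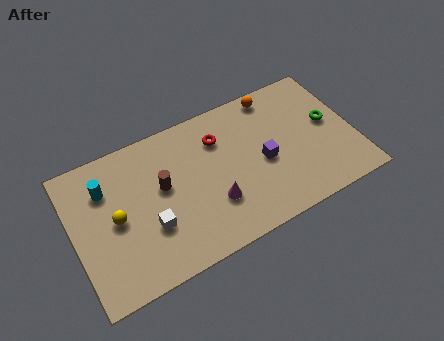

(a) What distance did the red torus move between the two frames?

1.7

The red torus moved from about (5.6, 4.8) to (7.2, 5.4), a distance of √(1.6² + 0.6²) ≈ 1.7.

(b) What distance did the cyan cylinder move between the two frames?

2.9

The cyan cylinder was near (3.5, 3.0) before and (1.7, 5.3) after, so it travelled √(1.8² + 2.3²) ≈ 2.9 units.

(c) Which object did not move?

the magenta cone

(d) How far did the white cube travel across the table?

1.6

The white cube moved from about (4.9, 3.2) to (3.5, 2.5), a distance of √(1.4² + 0.7²) ≈ 1.6.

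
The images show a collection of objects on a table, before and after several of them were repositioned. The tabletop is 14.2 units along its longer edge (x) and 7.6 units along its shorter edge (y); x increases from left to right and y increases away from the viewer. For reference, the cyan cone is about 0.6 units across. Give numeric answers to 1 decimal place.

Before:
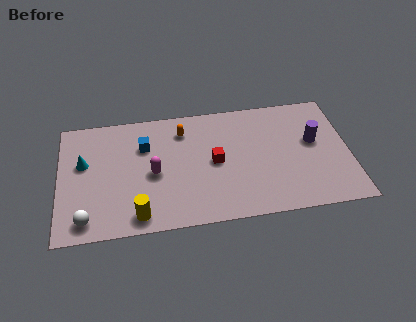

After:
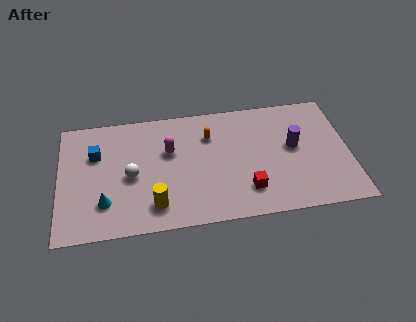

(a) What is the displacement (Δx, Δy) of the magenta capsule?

(0.8, 1.3)

The magenta capsule was at about (4.6, 3.5) and moved to about (5.4, 4.8).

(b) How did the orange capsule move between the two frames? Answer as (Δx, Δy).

(1.3, -0.5)

From the two frames, the orange capsule sits at roughly (6.1, 6.0) before and (7.4, 5.5) after.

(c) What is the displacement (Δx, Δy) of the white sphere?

(2.2, 2.4)

From the two frames, the white sphere sits at roughly (1.3, 1.1) before and (3.5, 3.5) after.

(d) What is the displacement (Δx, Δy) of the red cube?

(1.5, -2.0)

The red cube was at about (7.6, 3.8) and moved to about (9.1, 1.8).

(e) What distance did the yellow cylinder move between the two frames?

0.9

The yellow cylinder was near (3.8, 1.0) before and (4.6, 1.5) after, so it travelled √(0.8² + 0.5²) ≈ 0.9 units.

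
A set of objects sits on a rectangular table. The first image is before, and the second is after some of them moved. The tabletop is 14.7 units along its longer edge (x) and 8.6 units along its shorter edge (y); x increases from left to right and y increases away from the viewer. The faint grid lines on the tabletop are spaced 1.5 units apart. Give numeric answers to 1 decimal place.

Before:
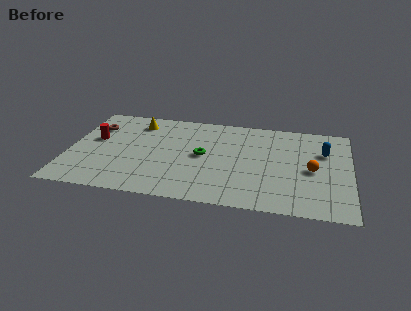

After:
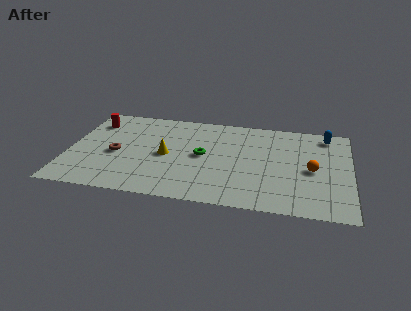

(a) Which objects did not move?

the green torus and the orange sphere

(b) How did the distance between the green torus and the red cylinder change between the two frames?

+0.6

They were about 5.7 units apart before and 6.3 after — 0.6 units further apart.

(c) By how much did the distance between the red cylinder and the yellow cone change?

+1.9

They were about 2.9 units apart before and 4.8 after — 1.9 units further apart.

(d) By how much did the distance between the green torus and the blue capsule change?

+0.6

Before: roughly 6.5 units apart; after: 7.1. That's 0.6 units further apart.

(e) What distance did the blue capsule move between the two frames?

1.6

The blue capsule moved from about (13.3, 5.8) to (13.4, 7.4), a distance of √(0.1² + 1.6²) ≈ 1.6.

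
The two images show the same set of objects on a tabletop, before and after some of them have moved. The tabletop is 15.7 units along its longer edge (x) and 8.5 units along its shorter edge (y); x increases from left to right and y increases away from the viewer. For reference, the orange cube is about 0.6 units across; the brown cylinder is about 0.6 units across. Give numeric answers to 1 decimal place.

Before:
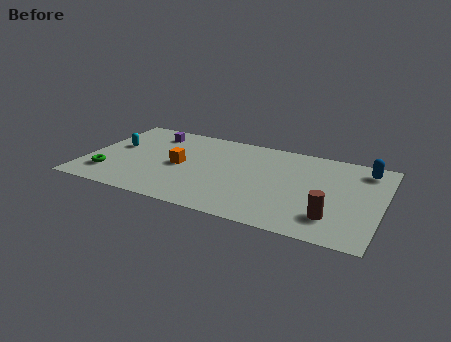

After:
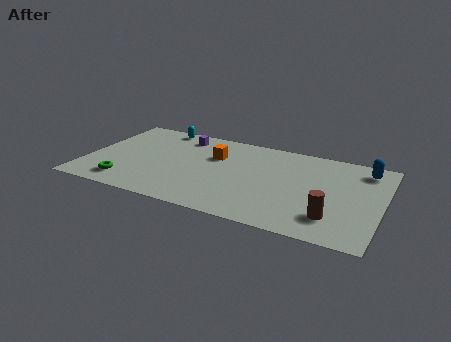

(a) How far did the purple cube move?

1.6

From (3.1, 6.9) to (4.7, 7.1), the purple cube covered √(1.6² + 0.2²) ≈ 1.6 units.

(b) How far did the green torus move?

1.1

The green torus moved from about (1.4, 2.0) to (2.4, 1.5), a distance of √(1.0² + 0.5²) ≈ 1.1.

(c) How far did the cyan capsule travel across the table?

3.4

The cyan capsule moved from about (1.4, 4.9) to (3.4, 7.7), a distance of √(2.0² + 2.8²) ≈ 3.4.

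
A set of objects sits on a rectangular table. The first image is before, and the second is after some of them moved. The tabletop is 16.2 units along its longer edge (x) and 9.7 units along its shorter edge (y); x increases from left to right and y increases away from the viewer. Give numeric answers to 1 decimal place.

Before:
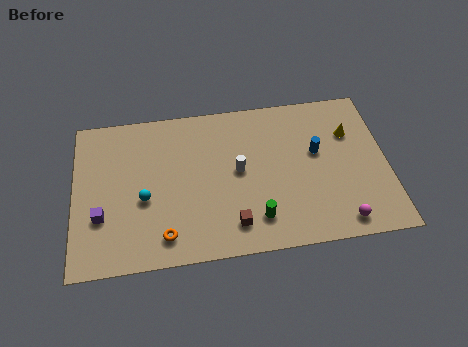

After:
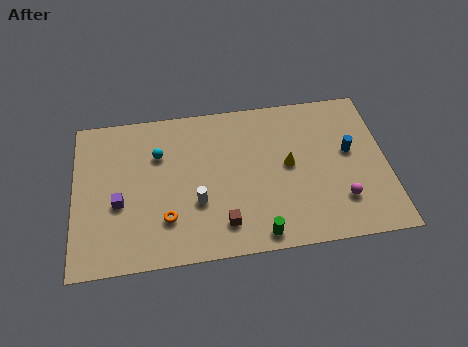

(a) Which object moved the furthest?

the yellow cone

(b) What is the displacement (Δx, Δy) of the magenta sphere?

(0.1, 1.3)

From the two frames, the magenta sphere sits at roughly (13.6, 1.2) before and (13.7, 2.5) after.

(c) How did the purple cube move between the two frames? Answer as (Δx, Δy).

(0.9, 0.7)

From the two frames, the purple cube sits at roughly (1.4, 3.2) before and (2.3, 3.9) after.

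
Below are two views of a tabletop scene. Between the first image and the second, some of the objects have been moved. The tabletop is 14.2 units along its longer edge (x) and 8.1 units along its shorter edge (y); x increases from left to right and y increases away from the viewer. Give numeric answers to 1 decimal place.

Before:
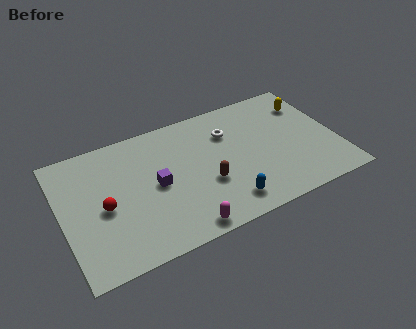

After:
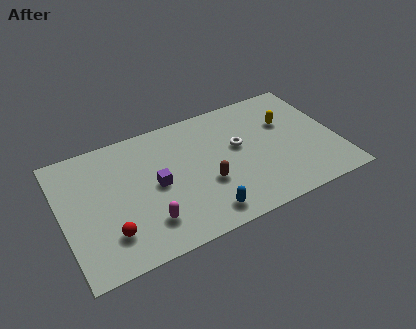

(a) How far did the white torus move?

1.2

The white torus moved from about (8.8, 5.8) to (9.2, 4.7), a distance of √(0.4² + 1.1²) ≈ 1.2.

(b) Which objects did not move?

the purple cube and the brown capsule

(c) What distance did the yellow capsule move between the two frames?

1.5

The yellow capsule moved from about (13.1, 6.1) to (11.8, 5.3), a distance of √(1.3² + 0.8²) ≈ 1.5.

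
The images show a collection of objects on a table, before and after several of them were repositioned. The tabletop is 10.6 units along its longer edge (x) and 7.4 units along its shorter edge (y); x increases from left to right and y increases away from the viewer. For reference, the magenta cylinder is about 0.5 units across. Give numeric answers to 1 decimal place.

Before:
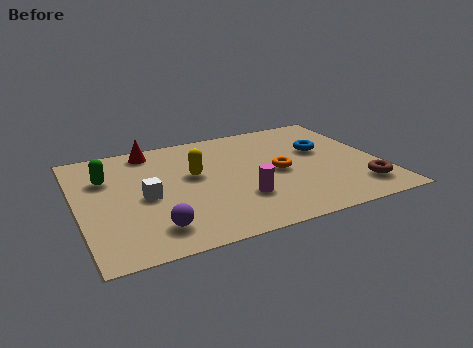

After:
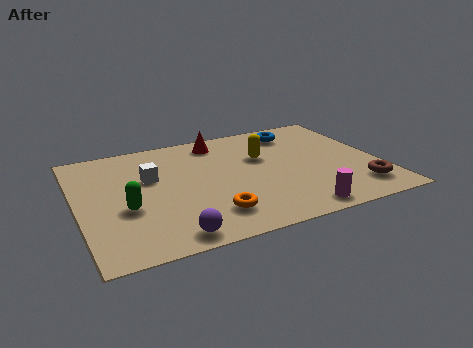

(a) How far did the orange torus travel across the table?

3.2

The orange torus was near (7.0, 3.5) before and (4.4, 1.6) after, so it travelled √(2.6² + 1.9²) ≈ 3.2 units.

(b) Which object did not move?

the brown torus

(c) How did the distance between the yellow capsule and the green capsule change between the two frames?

+2.2

The distance was about 3.1 in the first image and 5.3 in the second, so they moved 2.2 units further apart.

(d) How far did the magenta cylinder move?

2.3

The magenta cylinder moved from about (5.5, 2.2) to (7.3, 0.8), a distance of √(1.8² + 1.4²) ≈ 2.3.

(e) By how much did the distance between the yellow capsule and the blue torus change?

-2.6

Before: roughly 4.6 units apart; after: 2.0. That's 2.6 units closer together.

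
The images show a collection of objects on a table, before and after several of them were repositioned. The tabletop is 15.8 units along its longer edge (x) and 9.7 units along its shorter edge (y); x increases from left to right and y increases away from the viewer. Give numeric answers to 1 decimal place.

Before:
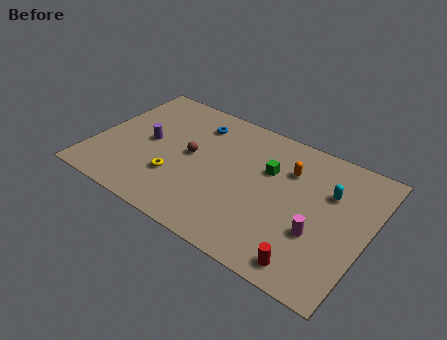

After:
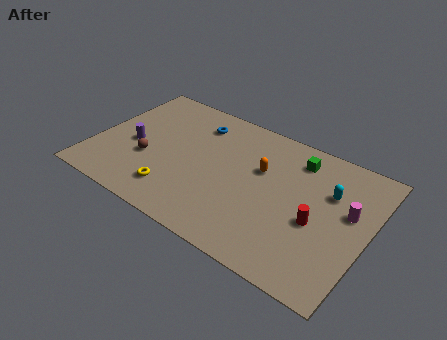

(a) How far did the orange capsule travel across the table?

1.7

The orange capsule moved from about (11.0, 6.9) to (9.5, 6.1), a distance of √(1.5² + 0.8²) ≈ 1.7.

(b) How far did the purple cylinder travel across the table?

1.0

The purple cylinder was near (3.0, 4.9) before and (2.2, 4.3) after, so it travelled √(0.8² + 0.6²) ≈ 1.0 units.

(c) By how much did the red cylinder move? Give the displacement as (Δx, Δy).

(-0.1, 2.9)

The red cylinder was at about (13.1, 1.2) and moved to about (13.0, 4.1).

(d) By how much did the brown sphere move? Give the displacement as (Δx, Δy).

(-2.3, -1.5)

The brown sphere started near (5.5, 5.1) and ended near (3.2, 3.6).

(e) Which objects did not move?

the cyan capsule and the blue torus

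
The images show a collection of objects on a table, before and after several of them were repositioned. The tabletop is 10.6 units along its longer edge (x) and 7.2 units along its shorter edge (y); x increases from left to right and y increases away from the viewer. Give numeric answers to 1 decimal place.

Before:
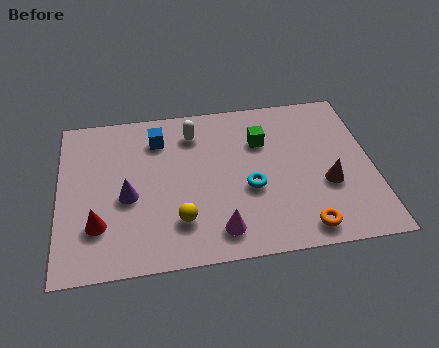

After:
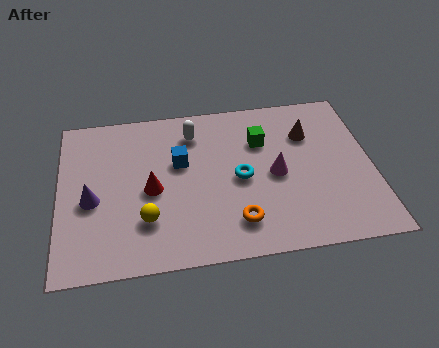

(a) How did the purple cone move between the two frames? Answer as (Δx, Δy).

(-1.2, 0.0)

The purple cone was at about (2.3, 3.1) and moved to about (1.1, 3.1).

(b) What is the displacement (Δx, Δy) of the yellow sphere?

(-1.1, 0.2)

The yellow sphere started near (4.0, 1.8) and ended near (2.9, 2.0).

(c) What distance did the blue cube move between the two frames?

1.4

From (3.4, 5.6) to (4.1, 4.4), the blue cube covered √(0.7² + 1.2²) ≈ 1.4 units.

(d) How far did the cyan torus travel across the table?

0.6

The cyan torus was near (6.4, 2.9) before and (6.1, 3.4) after, so it travelled √(0.3² + 0.5²) ≈ 0.6 units.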